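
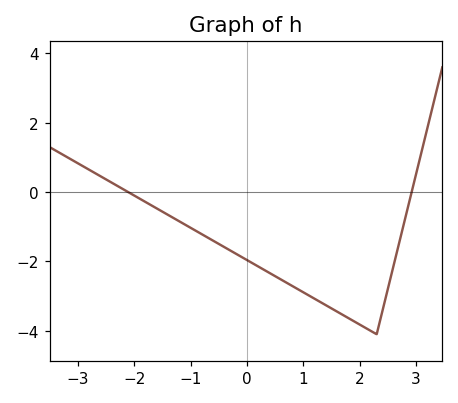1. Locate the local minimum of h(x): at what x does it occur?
2.3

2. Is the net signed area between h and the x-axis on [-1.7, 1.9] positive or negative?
negative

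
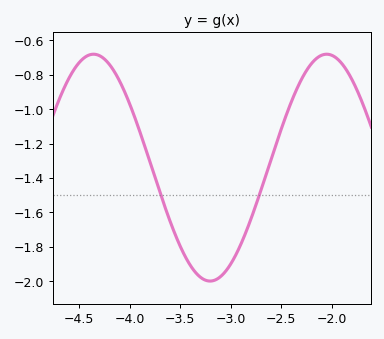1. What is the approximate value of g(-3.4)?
-1.91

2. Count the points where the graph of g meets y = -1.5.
2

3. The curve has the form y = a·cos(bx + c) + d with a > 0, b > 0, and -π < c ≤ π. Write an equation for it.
y = 0.66cos(2.72x - 0.71) - 1.34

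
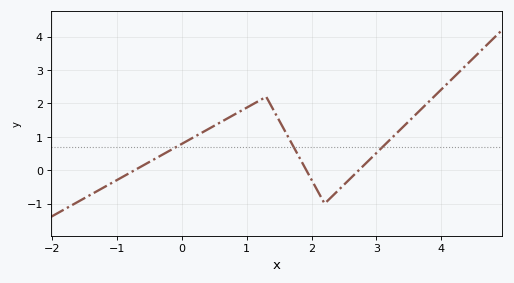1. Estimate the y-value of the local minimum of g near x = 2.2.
-0.997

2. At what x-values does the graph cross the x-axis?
-0.732, 1.92, 2.73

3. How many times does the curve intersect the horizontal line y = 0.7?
3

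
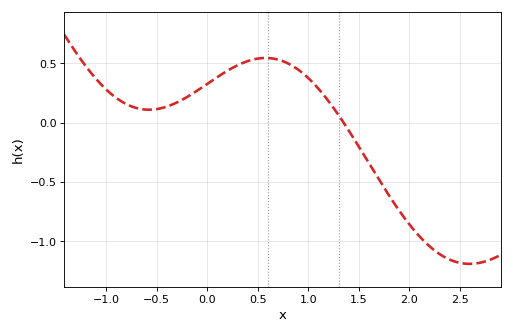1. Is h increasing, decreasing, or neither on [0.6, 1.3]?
decreasing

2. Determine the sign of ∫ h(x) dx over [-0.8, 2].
positive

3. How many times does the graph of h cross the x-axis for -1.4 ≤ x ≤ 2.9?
1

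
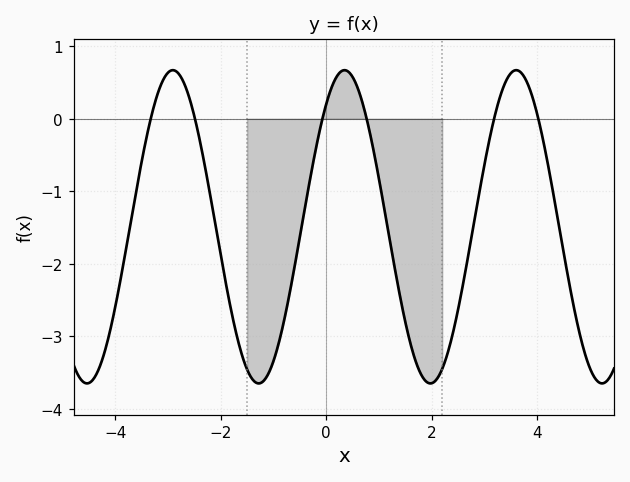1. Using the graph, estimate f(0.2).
0.6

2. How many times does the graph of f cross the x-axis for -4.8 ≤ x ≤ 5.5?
6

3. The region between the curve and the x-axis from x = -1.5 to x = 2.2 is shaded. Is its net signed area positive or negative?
negative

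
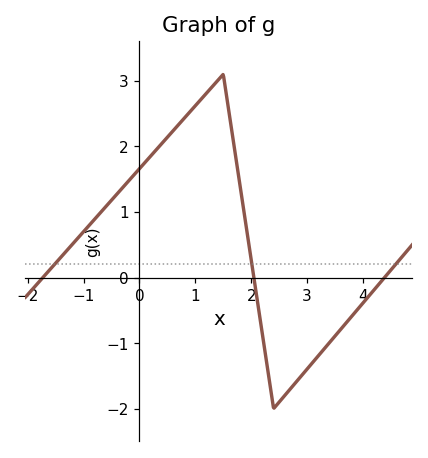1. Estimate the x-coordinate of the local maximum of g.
1.5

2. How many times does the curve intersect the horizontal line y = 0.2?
3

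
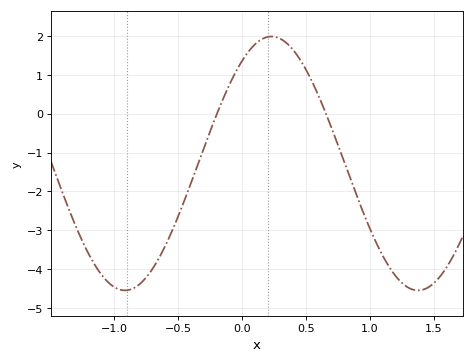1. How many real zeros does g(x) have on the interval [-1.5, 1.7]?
2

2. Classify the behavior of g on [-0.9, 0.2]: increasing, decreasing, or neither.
increasing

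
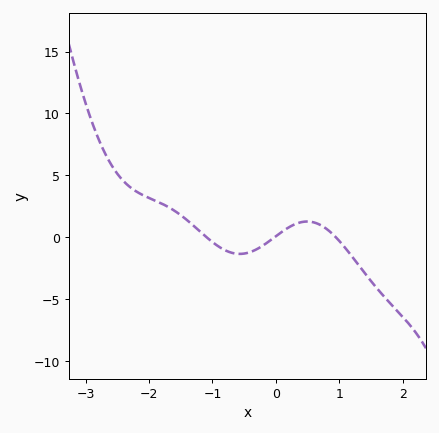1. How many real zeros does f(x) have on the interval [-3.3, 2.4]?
3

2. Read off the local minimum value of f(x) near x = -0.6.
-1.35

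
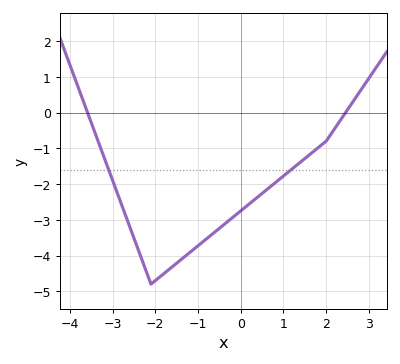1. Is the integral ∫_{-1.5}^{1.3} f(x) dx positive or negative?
negative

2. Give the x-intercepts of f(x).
-3.6, 2.4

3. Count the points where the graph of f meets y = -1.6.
2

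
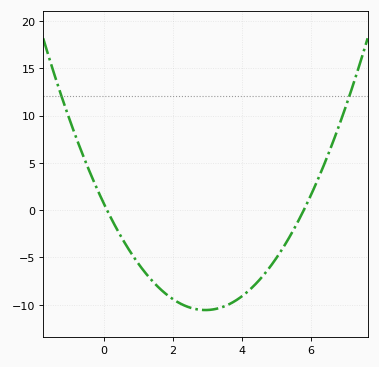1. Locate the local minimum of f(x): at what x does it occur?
2.95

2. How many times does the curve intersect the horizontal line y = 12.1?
2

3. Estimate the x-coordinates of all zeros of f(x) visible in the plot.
0.1, 5.8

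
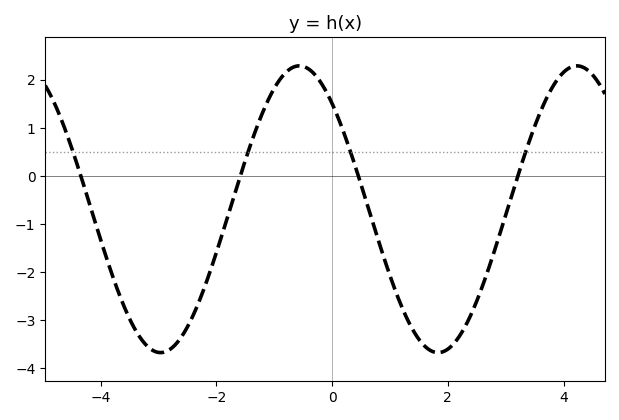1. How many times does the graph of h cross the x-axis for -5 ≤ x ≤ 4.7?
4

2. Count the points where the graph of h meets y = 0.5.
4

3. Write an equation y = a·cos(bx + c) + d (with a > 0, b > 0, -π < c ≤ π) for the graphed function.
y = 2.98cos(1.3x + 0.74) - 0.69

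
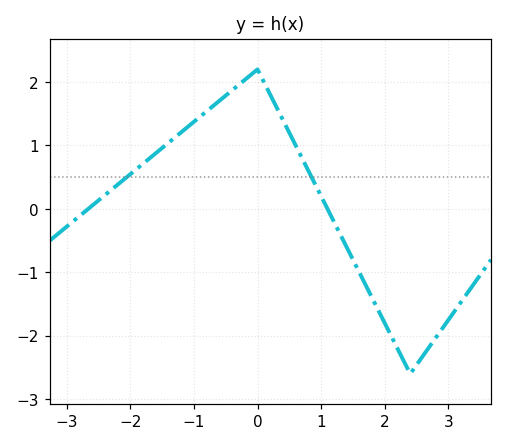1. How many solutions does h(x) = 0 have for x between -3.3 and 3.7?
2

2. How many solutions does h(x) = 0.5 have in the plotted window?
2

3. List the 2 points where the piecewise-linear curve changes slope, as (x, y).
(0, 2.2); (2.4, -2.6)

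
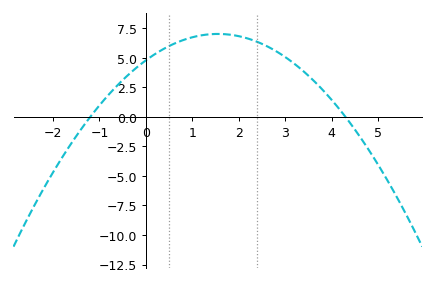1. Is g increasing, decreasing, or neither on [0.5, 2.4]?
neither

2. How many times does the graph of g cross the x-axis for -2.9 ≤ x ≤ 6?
2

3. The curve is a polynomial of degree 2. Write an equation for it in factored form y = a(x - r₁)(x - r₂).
y = -0.93(x + 1.2)(x - 4.3)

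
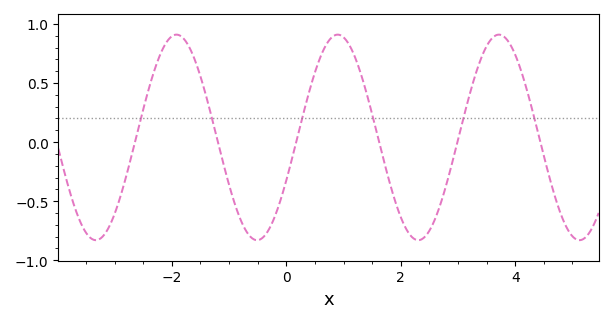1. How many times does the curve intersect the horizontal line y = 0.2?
6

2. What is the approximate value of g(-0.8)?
-0.66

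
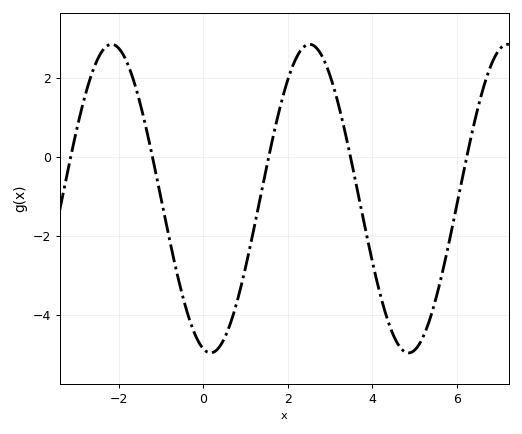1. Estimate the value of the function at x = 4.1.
-3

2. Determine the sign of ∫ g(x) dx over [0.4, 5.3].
negative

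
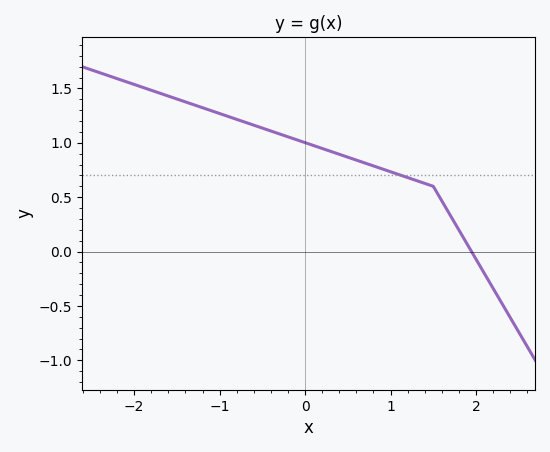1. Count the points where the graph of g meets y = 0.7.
1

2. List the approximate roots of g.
1.9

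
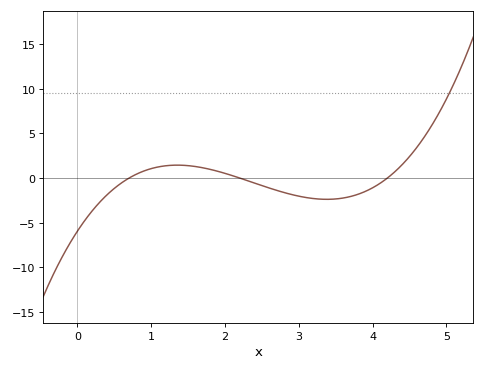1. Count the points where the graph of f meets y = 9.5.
1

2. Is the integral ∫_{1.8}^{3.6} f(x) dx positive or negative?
negative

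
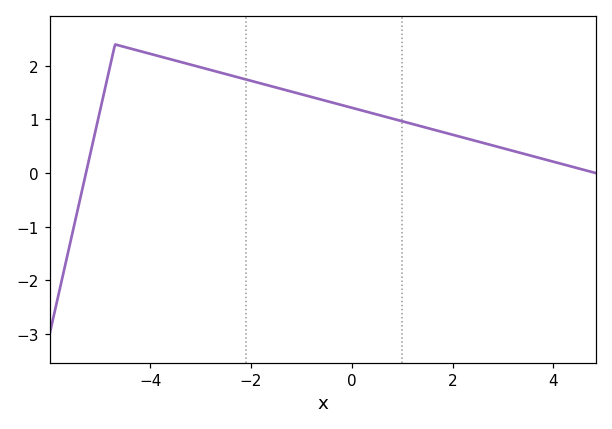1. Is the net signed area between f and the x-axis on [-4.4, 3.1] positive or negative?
positive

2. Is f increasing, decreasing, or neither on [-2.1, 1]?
decreasing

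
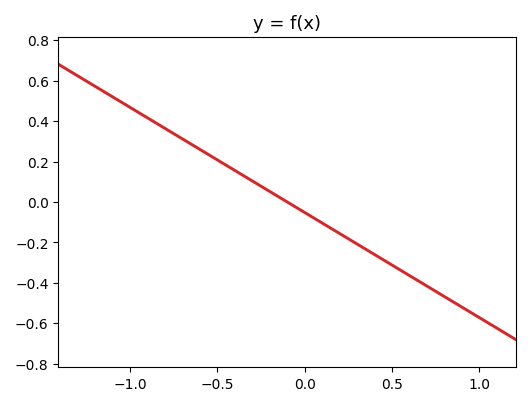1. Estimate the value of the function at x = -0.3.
0.1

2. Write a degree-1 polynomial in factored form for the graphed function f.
y = -0.52(x + 0.1)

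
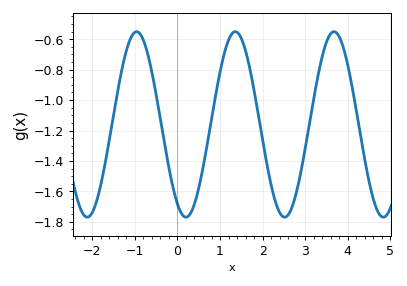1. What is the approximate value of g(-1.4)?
-0.94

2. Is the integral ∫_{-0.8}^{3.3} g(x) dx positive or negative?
negative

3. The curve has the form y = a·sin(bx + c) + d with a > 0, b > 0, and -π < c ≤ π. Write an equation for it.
y = 0.61sin(2.7x - 2.1) - 1.16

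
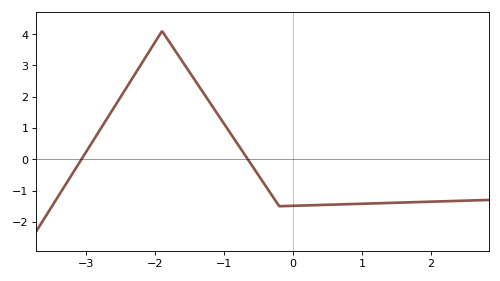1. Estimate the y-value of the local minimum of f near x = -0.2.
-1.5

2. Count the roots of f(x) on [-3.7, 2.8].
2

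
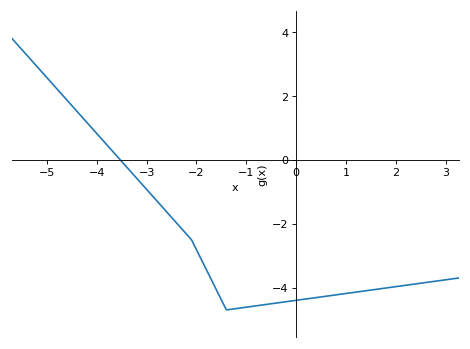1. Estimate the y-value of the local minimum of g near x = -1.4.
-4.7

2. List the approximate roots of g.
-3.53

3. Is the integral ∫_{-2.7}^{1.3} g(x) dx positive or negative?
negative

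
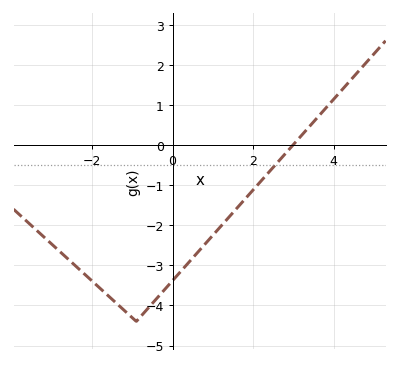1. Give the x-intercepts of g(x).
2.99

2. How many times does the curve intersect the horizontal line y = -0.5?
1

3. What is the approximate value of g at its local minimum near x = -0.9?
-4.4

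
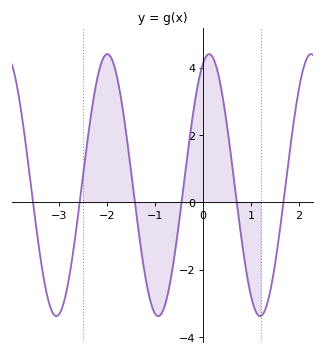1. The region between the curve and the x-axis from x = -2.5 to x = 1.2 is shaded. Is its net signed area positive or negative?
positive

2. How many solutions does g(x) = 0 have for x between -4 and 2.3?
6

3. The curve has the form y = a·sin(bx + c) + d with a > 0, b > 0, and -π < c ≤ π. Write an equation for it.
y = 3.89sin(2.96x + 1.19) + 0.51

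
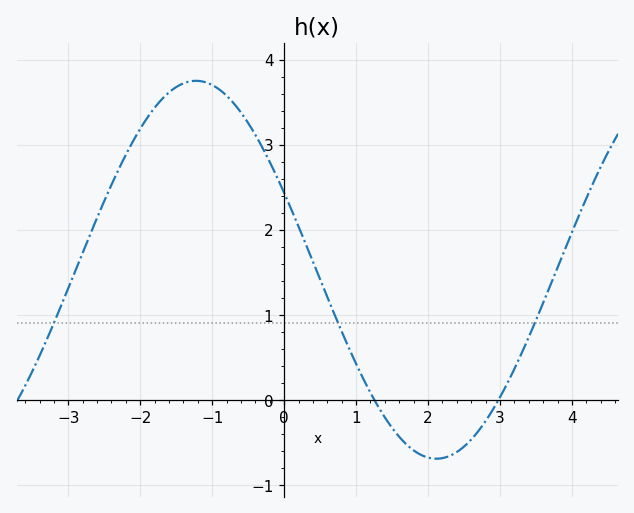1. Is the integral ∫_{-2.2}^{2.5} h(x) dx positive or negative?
positive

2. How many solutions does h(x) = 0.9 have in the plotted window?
3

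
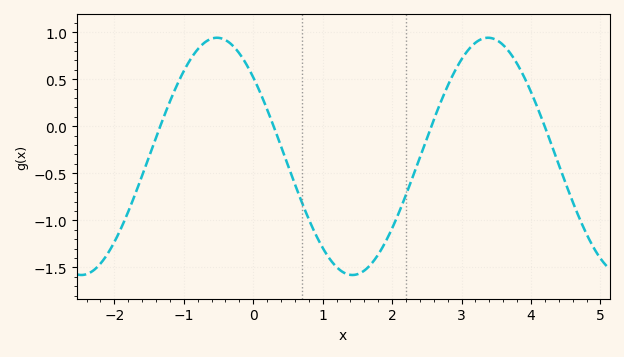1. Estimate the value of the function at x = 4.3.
-0.207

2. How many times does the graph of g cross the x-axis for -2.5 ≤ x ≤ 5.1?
4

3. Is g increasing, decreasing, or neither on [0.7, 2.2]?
neither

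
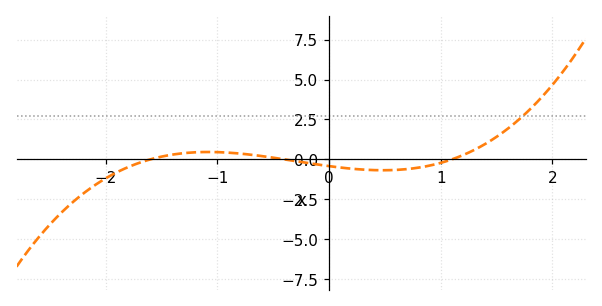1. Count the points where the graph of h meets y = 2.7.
1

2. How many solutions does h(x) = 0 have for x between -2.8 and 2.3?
3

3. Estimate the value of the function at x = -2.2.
-2.2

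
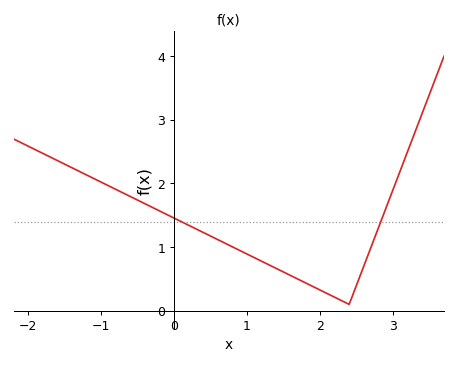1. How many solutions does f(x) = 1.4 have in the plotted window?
2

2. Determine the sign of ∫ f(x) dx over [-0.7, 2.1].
positive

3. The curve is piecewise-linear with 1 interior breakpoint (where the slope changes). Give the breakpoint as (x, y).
(2.4, 0.1)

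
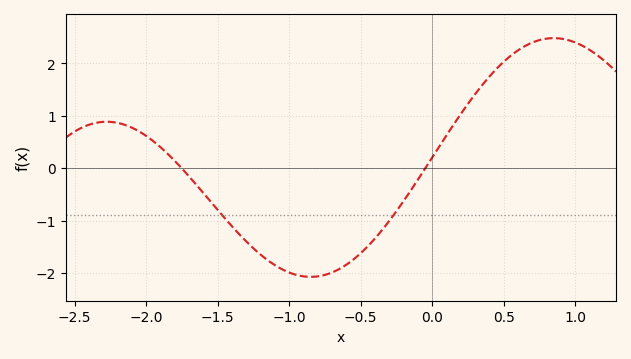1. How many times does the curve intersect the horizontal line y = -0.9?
2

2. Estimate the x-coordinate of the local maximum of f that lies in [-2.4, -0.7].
-2.3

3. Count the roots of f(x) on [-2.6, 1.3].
2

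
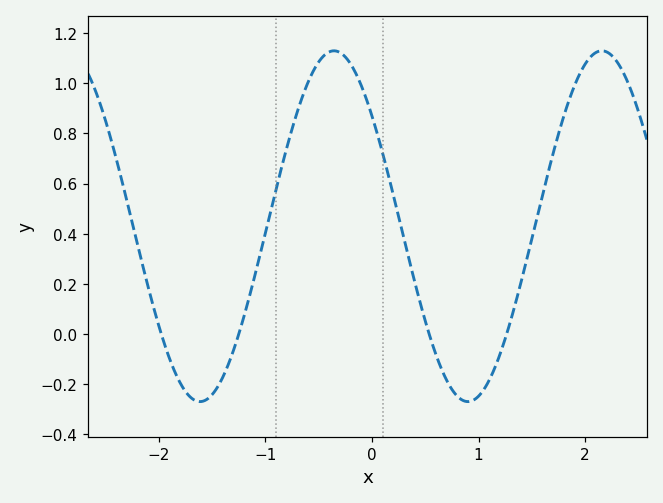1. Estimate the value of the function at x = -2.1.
0.188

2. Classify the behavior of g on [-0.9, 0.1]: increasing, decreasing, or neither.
neither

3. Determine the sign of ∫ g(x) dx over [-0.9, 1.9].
positive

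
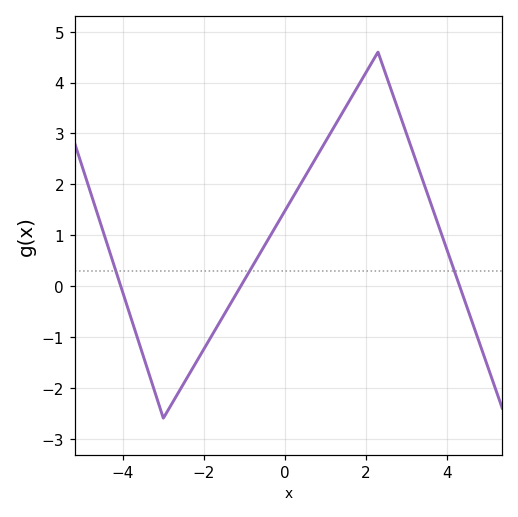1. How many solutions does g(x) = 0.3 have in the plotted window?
3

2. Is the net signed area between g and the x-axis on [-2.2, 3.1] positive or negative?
positive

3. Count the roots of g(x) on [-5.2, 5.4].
3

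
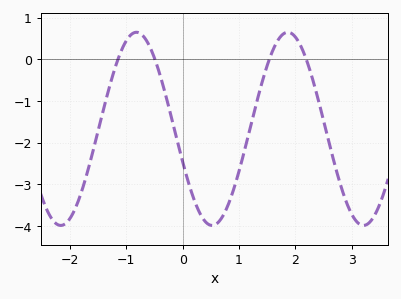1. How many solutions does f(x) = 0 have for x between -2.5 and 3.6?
4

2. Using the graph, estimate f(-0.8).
0.6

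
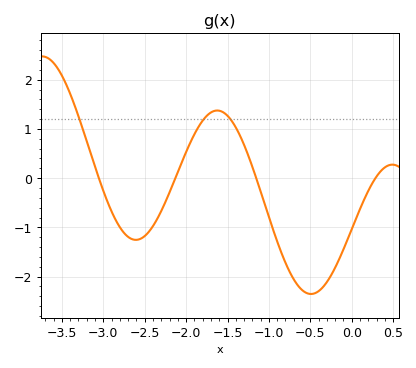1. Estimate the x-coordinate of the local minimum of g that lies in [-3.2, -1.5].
-2.6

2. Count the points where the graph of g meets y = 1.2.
3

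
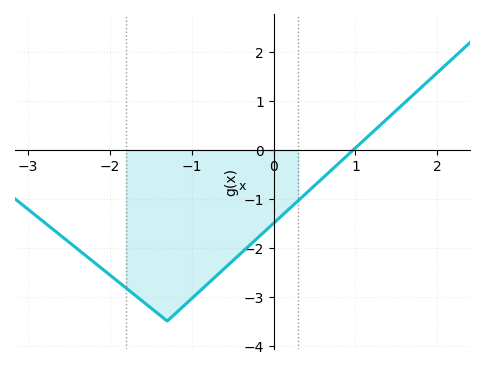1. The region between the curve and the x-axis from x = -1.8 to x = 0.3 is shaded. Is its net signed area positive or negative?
negative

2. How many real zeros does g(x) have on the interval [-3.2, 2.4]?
1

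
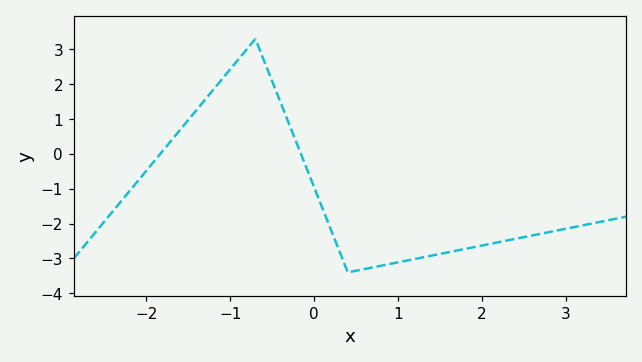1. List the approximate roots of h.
-1.83, -0.158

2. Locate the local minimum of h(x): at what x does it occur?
0.402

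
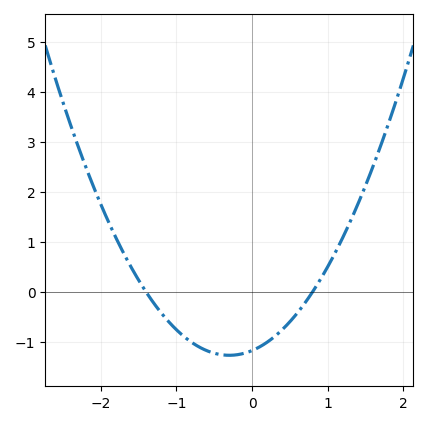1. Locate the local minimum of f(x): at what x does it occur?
-0.3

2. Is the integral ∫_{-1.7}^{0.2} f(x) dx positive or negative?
negative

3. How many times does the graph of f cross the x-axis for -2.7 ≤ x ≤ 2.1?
2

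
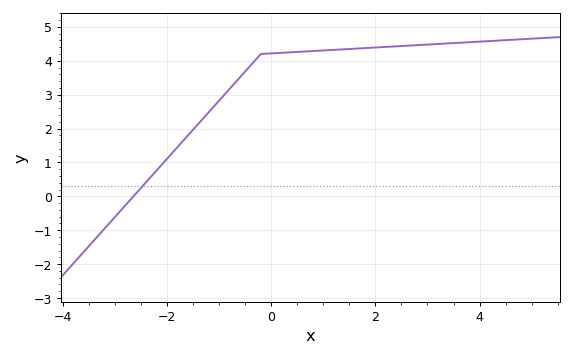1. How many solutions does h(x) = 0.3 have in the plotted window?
1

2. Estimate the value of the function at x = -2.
1.1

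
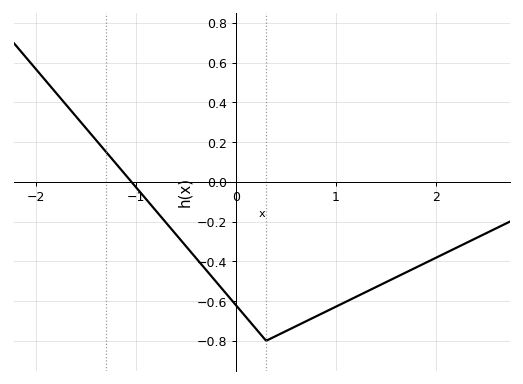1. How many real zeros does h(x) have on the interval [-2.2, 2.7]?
1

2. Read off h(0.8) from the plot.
-0.677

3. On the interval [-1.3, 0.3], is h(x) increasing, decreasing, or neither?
decreasing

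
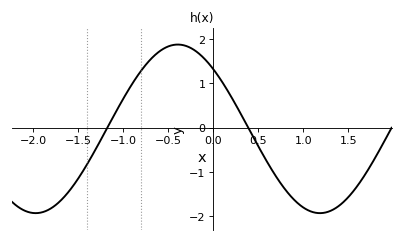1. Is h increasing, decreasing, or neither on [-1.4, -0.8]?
increasing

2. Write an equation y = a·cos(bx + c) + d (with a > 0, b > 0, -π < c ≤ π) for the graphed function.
y = 1.91cos(2x + 0.78) - 0.03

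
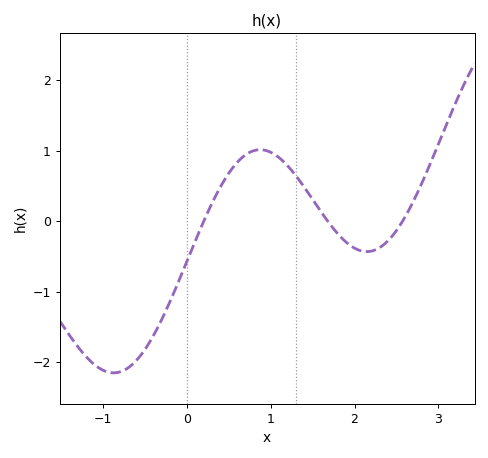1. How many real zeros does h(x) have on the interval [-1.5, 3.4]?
3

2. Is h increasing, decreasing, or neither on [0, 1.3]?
neither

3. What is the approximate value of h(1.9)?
-0.3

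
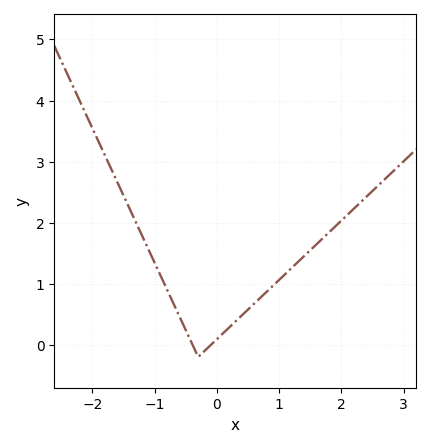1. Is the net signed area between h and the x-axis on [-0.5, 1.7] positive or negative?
positive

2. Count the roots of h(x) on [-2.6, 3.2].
2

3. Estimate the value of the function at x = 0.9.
0.965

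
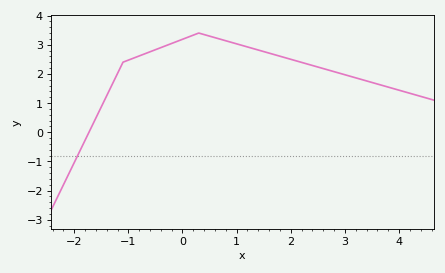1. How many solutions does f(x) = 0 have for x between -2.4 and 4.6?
1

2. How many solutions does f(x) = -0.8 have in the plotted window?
1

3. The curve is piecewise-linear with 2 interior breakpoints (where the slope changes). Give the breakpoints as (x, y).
(-1.1, 2.4); (0.3, 3.4)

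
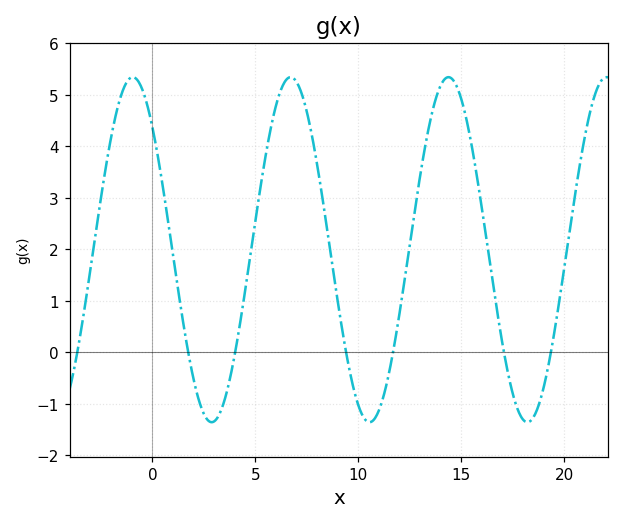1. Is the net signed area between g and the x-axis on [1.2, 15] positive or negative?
positive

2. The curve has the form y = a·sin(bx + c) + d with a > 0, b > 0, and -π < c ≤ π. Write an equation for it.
y = 3.35sin(0.82x + 2.35) + 1.99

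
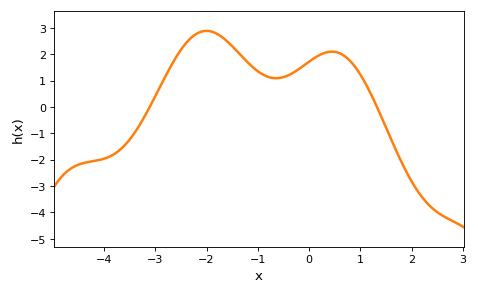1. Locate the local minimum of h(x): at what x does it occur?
-0.6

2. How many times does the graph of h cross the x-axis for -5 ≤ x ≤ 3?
2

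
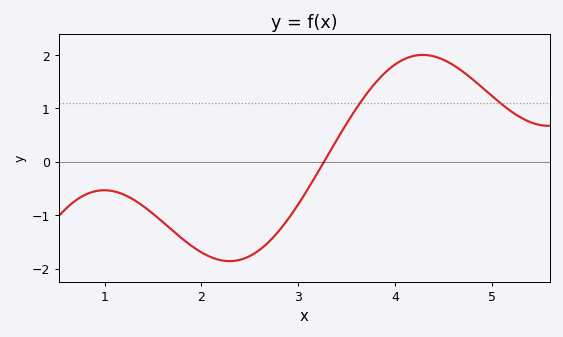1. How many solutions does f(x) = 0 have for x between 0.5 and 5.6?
1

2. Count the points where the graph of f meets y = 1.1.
2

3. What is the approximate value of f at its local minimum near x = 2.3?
-1.9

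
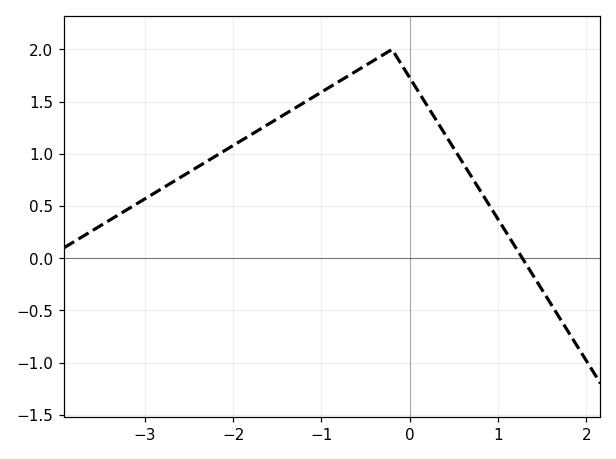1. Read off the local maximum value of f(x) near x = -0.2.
2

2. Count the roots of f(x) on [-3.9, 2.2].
1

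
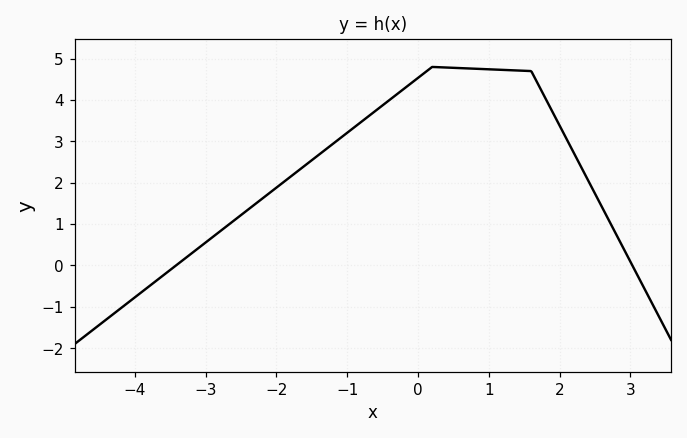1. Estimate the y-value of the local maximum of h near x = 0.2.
4.8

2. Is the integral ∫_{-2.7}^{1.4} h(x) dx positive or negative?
positive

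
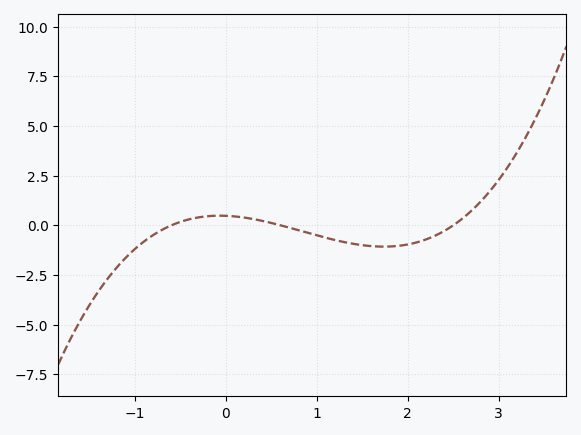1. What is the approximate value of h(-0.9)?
-0.811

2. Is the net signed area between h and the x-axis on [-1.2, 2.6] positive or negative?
negative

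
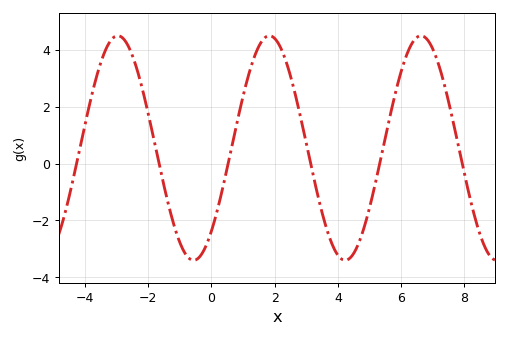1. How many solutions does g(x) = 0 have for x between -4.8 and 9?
6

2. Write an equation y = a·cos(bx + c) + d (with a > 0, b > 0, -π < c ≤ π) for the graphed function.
y = 3.95cos(1.31x - 2.4) + 0.55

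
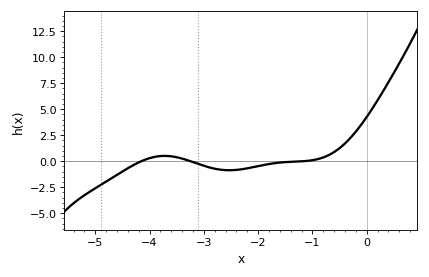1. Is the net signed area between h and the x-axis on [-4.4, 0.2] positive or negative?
positive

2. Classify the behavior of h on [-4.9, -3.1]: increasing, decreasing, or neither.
neither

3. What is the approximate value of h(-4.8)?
-1.96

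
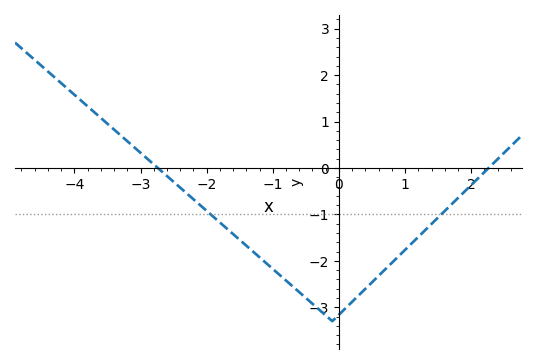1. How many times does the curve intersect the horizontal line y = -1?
2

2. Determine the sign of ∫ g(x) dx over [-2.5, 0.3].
negative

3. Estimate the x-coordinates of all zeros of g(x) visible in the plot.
-2.74, 2.26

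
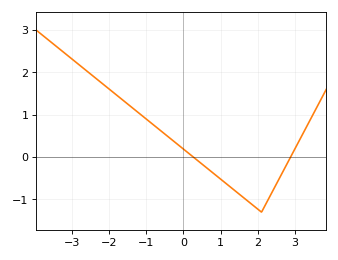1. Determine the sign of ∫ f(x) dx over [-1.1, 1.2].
positive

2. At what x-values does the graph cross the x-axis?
0.269, 2.88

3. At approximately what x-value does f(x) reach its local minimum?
2.1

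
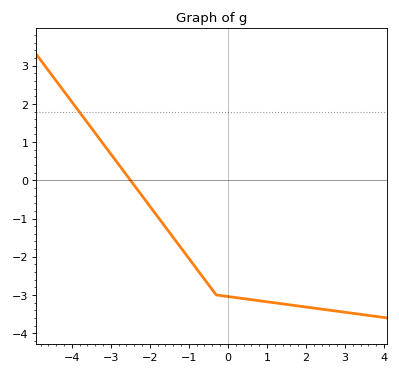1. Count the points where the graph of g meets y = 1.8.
1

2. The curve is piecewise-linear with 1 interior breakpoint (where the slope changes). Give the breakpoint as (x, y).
(-0.3, -3)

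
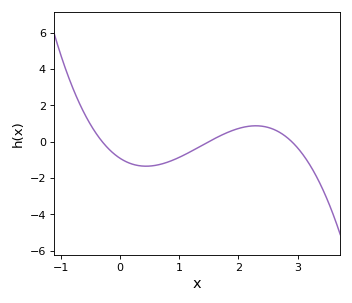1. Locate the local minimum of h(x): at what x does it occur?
0.441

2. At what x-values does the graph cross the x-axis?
-0.3, 1.5, 2.9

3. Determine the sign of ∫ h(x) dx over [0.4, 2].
negative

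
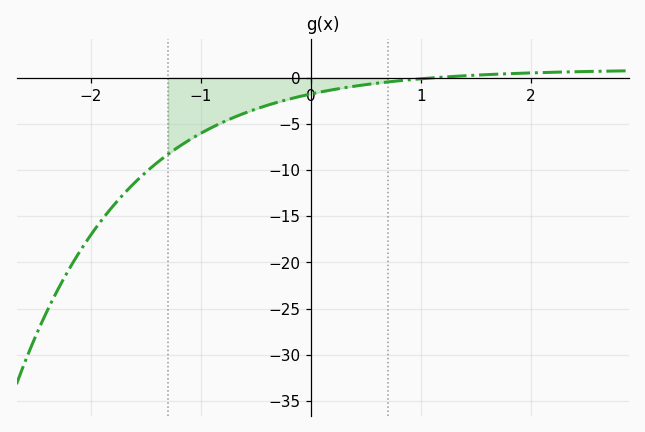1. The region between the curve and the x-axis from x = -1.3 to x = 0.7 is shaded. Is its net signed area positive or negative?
negative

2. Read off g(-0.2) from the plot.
-2.5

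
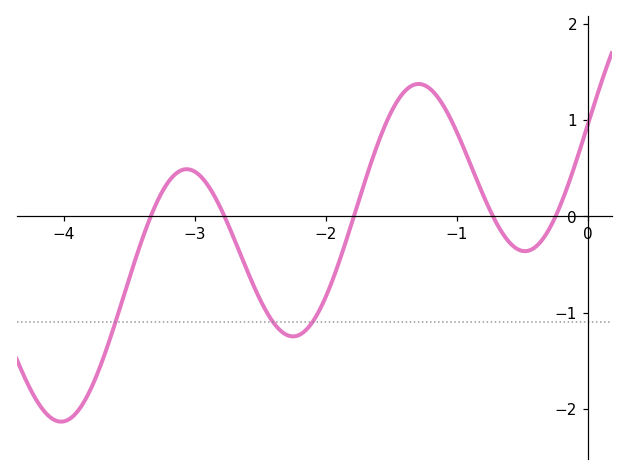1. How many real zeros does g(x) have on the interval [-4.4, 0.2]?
5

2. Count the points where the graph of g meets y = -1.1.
3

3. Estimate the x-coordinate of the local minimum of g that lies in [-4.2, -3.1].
-4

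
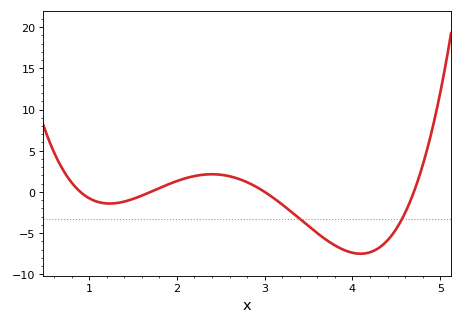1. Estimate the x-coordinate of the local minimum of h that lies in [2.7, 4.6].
4.09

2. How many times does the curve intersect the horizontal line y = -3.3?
2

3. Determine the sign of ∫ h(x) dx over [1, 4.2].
negative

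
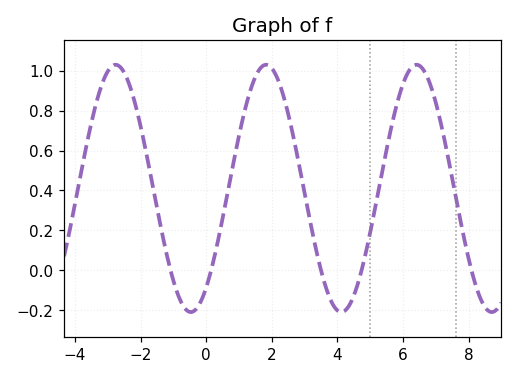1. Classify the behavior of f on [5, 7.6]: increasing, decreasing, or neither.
neither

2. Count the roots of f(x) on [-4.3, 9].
5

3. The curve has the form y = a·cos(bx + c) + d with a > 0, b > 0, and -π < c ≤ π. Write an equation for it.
y = 0.62cos(1.4x - 2.5) + 0.41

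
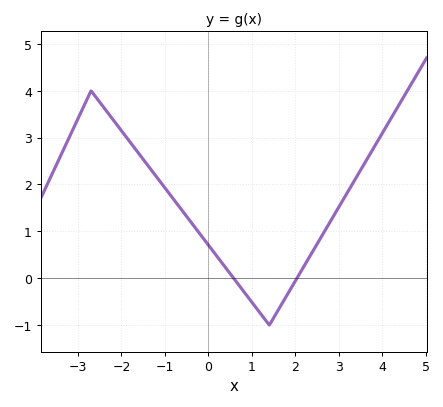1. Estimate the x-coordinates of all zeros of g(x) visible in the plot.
0.6, 2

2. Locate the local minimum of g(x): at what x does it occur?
1.4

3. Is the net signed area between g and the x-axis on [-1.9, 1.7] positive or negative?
positive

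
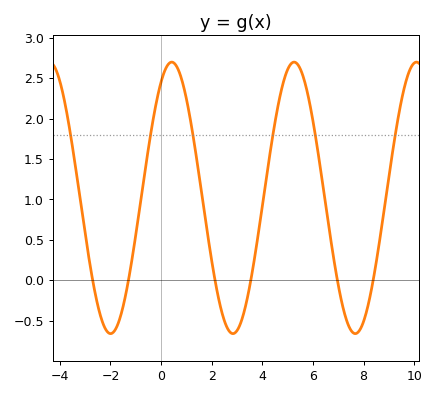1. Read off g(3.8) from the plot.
0.5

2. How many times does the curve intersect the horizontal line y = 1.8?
6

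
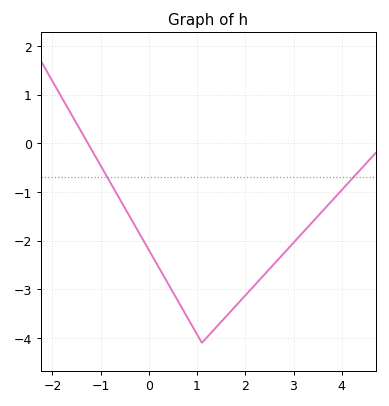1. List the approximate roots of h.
-1.26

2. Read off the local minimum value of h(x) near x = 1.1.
-4.1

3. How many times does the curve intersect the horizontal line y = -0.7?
2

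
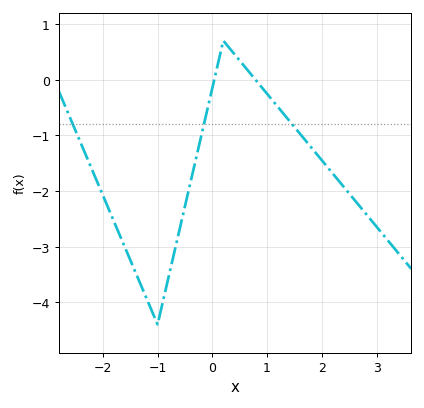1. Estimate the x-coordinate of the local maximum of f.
0.2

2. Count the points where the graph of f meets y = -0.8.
3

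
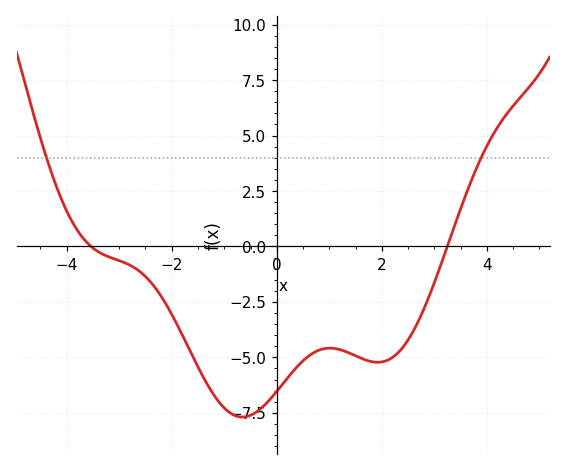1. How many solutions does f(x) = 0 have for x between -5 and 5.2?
2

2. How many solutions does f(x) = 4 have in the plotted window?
2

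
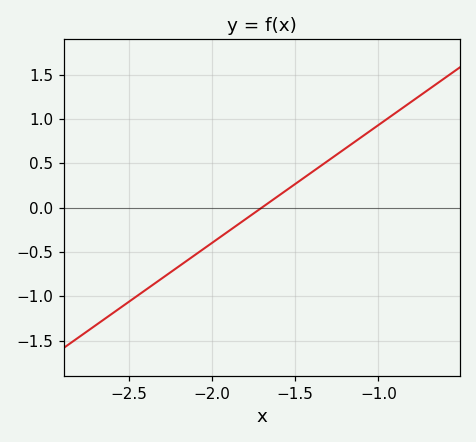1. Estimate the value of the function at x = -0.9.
1.05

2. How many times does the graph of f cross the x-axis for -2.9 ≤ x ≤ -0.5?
1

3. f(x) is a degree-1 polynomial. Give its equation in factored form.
y = 1.33(x + 1.7)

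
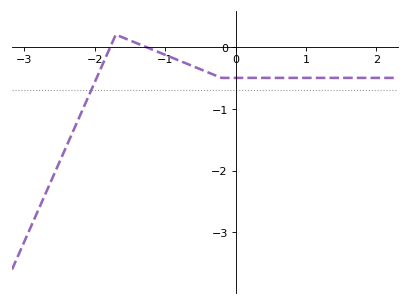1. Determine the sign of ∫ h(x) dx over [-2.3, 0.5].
negative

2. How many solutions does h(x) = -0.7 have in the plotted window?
1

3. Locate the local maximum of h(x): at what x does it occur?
-1.7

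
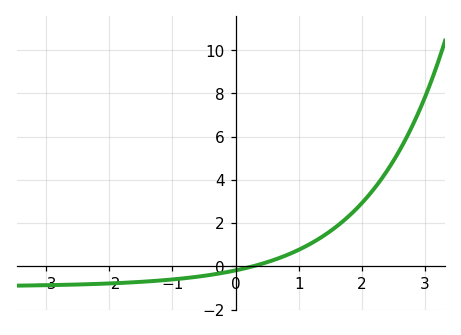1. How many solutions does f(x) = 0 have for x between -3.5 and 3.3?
1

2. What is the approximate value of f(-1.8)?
-0.769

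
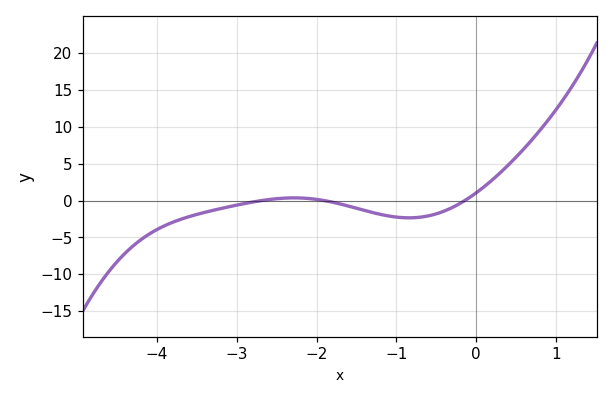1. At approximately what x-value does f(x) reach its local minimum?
-0.84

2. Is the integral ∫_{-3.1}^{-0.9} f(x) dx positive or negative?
negative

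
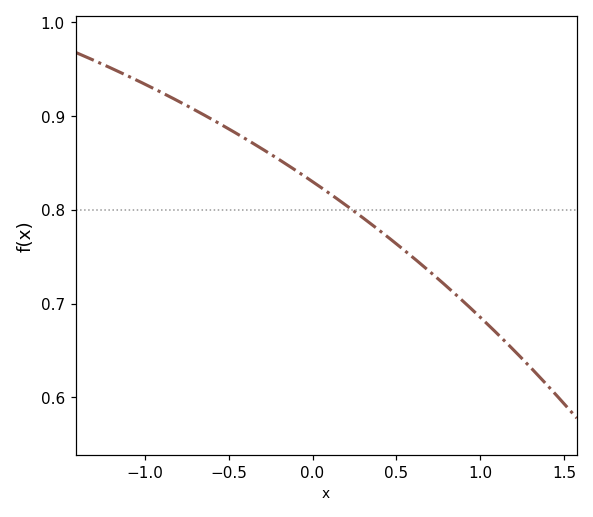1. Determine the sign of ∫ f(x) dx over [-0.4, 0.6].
positive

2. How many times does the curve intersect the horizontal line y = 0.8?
1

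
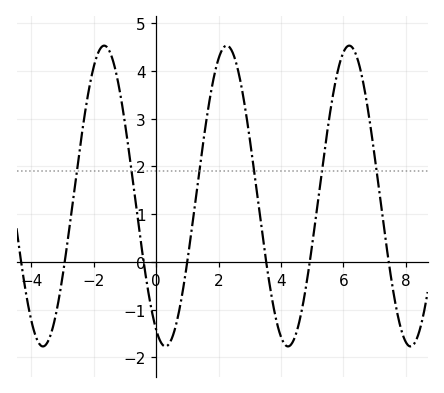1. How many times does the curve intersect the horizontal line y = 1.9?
6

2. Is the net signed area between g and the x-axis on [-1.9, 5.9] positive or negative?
positive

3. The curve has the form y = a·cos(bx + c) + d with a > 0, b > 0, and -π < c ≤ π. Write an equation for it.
y = 3.15cos(1.6x + 2.7) + 1.38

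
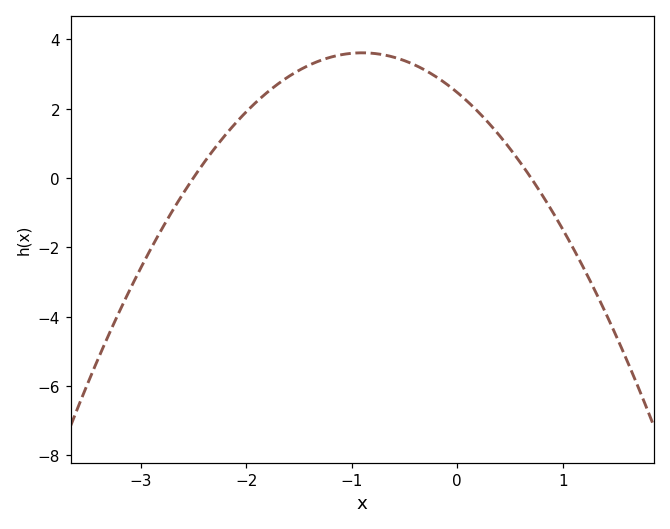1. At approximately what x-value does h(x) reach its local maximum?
-0.9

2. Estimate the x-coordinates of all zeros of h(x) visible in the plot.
-2.5, 0.7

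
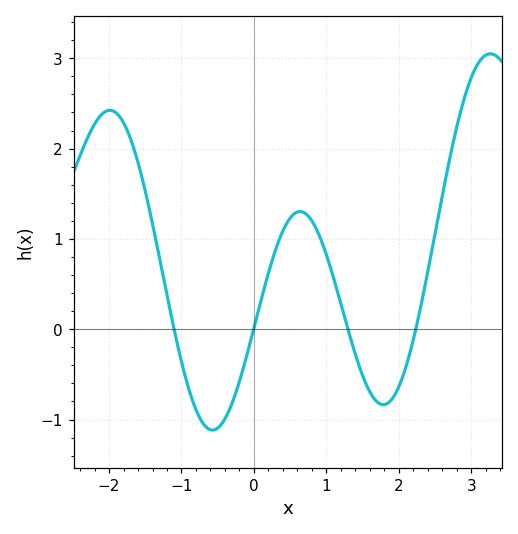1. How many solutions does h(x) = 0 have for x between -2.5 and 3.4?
4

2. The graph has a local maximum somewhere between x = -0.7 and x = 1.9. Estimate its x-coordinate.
0.6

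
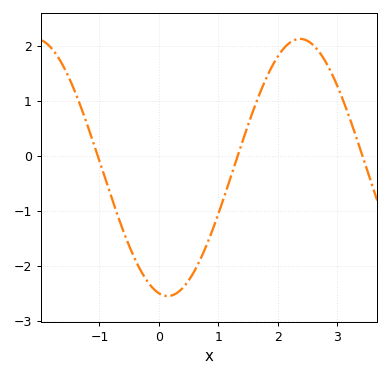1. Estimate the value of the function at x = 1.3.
-0.1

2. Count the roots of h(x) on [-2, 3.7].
3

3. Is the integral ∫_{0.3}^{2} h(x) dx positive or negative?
negative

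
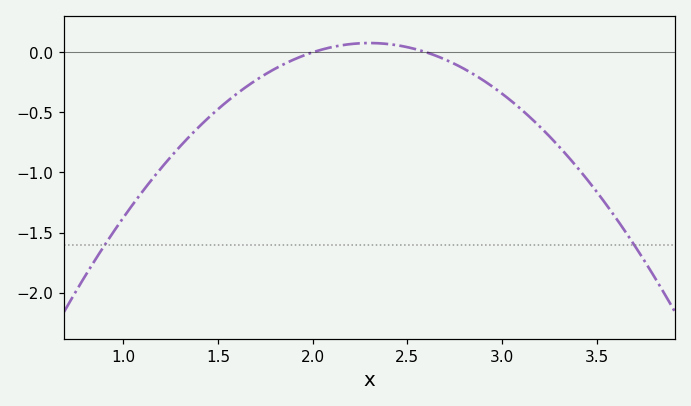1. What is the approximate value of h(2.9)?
-0.25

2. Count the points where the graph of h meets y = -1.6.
2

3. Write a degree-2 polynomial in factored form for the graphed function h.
y = -0.86(x - 2)(x - 2.6)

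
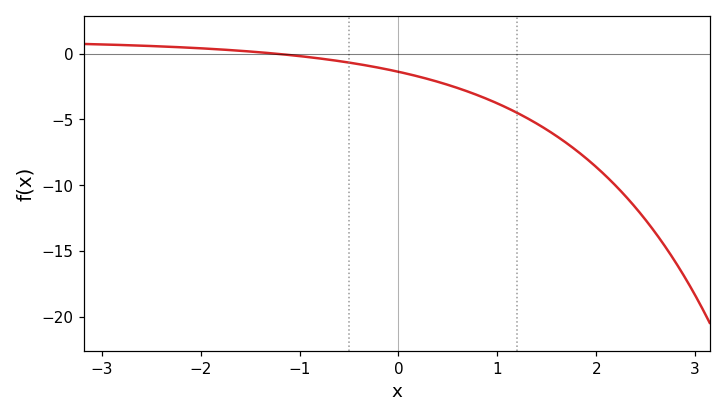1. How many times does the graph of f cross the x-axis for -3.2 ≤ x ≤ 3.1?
1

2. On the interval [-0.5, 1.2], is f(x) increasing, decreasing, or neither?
decreasing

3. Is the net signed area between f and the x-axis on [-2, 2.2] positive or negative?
negative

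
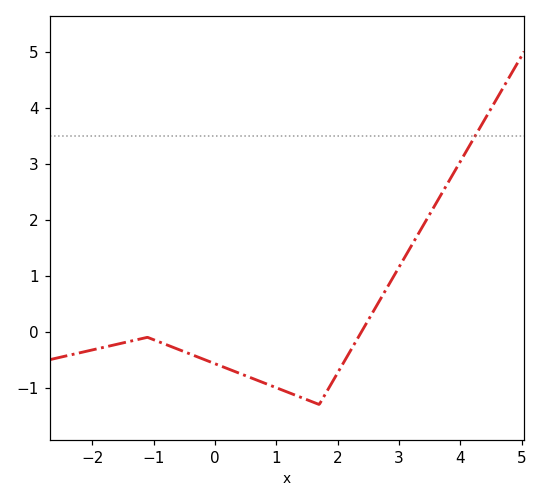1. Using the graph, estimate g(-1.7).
-0.3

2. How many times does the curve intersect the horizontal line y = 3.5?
1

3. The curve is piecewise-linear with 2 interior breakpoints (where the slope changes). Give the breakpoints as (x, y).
(-1.1, -0.1); (1.7, -1.3)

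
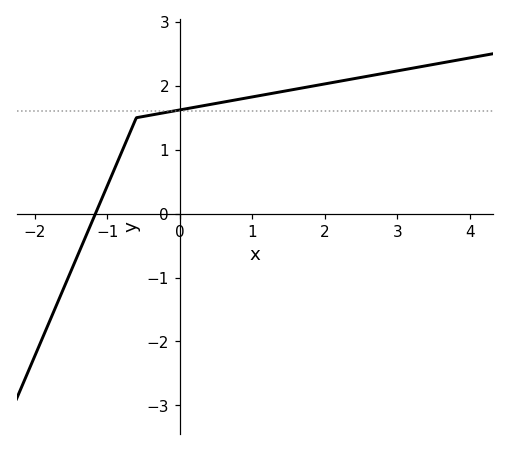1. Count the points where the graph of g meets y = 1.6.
1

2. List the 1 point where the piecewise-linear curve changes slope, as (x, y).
(-0.6, 1.5)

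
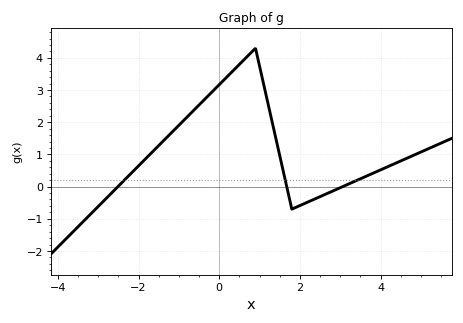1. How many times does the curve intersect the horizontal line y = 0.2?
3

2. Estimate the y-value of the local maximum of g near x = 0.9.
4.3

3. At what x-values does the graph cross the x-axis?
-2.51, 1.67, 3.06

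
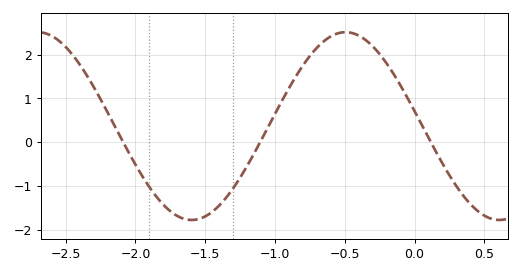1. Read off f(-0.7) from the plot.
2.2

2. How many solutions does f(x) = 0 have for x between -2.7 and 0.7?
3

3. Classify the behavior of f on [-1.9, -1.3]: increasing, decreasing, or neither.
neither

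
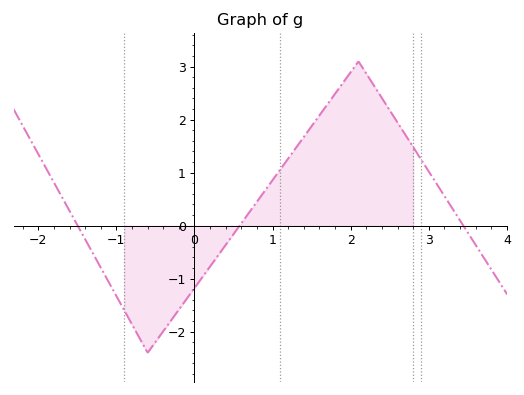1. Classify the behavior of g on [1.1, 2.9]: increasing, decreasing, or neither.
neither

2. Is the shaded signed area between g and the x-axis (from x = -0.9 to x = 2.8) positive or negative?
positive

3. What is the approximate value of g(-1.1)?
-1.1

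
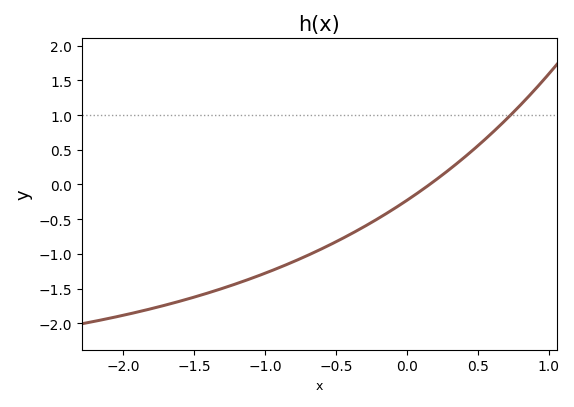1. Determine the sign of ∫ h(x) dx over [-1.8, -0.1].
negative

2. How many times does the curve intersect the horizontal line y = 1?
1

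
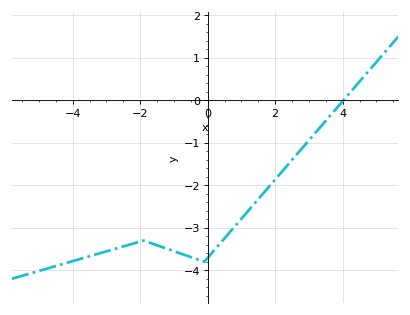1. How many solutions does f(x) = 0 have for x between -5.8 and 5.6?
1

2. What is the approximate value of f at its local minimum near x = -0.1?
-3.8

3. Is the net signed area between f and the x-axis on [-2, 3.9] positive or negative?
negative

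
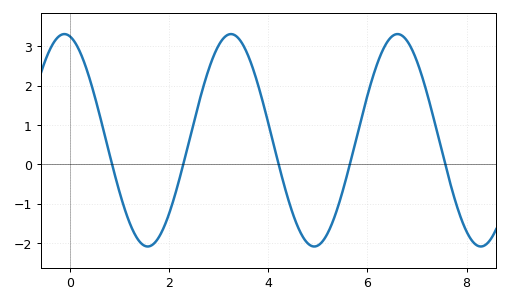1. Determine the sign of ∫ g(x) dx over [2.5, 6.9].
positive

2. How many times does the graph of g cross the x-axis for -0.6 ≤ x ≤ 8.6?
5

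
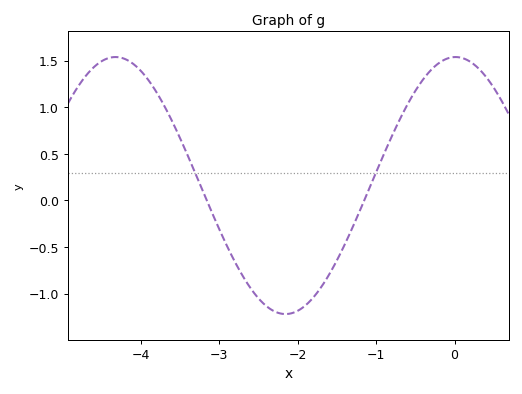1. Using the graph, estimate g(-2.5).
-1.05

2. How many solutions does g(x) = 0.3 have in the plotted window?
2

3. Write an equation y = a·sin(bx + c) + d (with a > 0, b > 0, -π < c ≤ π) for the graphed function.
y = 1.38sin(1.45x + 1.55) + 0.16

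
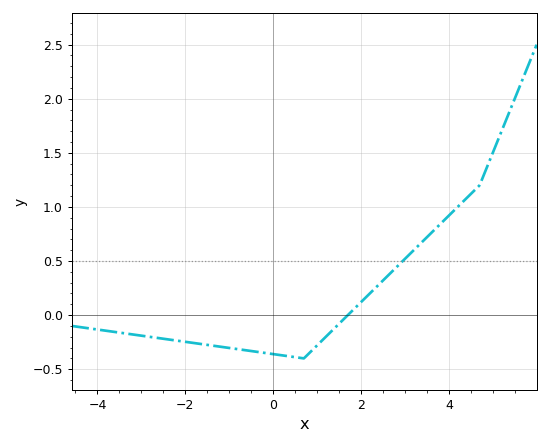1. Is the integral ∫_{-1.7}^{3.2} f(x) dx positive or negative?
negative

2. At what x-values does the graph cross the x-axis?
1.7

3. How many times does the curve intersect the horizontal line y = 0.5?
1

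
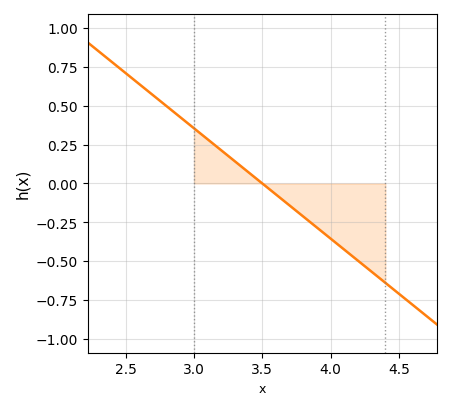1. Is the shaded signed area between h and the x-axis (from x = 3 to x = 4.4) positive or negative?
negative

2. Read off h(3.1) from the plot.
0.284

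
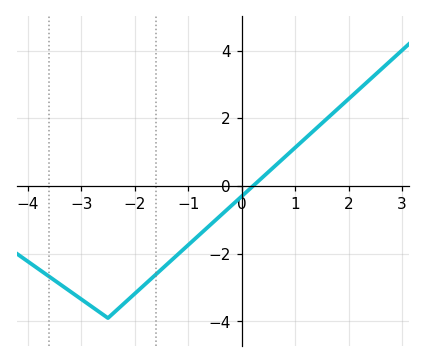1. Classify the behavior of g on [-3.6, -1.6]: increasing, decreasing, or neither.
neither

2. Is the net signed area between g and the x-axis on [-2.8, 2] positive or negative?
negative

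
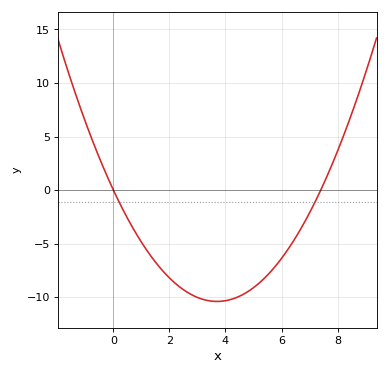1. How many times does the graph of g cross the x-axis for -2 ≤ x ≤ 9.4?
2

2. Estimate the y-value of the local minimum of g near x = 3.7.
-10.4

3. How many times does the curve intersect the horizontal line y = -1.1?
2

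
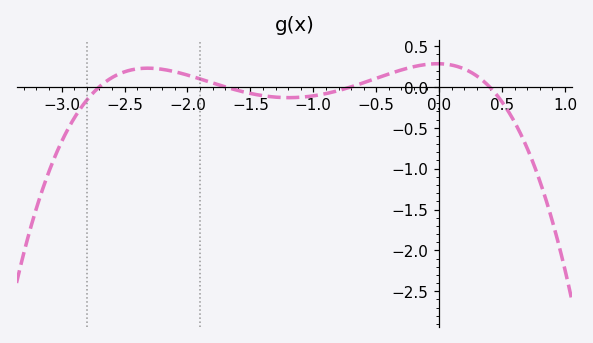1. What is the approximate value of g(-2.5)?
0.2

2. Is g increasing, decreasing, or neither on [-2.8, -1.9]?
neither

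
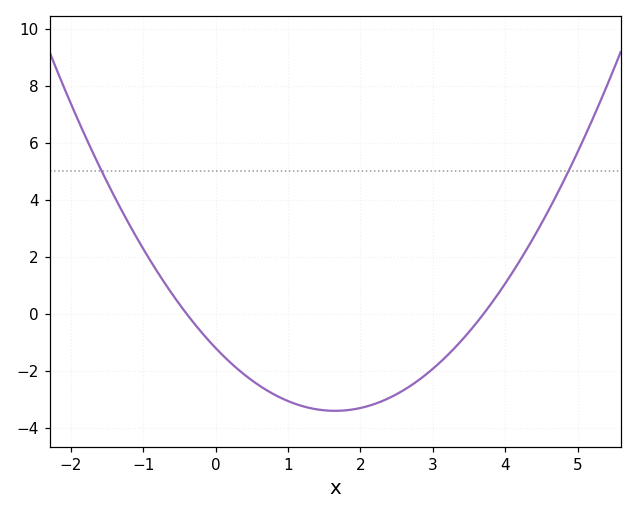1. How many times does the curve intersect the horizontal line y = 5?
2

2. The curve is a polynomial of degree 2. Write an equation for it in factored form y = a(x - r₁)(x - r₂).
y = 0.81(x + 0.4)(x - 3.7)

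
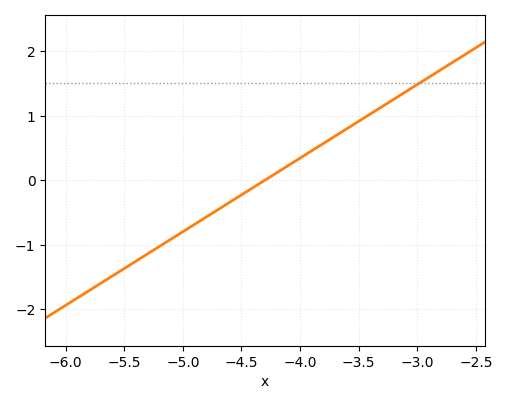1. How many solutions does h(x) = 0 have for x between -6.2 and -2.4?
1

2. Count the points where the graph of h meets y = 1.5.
1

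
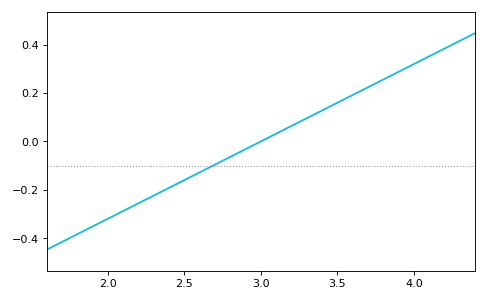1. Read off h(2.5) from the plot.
-0.16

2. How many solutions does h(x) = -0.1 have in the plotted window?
1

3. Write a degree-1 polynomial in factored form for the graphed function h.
y = 0.32(x - 3)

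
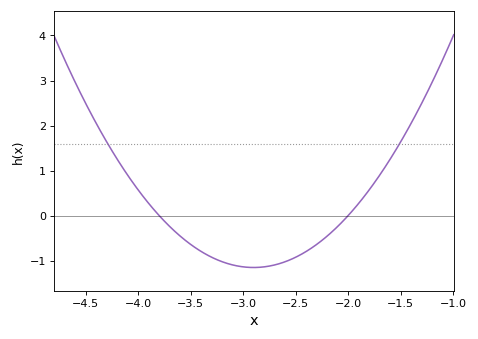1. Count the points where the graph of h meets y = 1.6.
2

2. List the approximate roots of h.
-3.8, -2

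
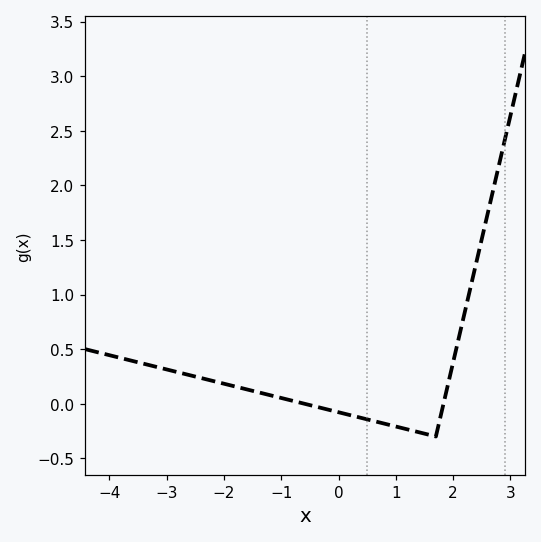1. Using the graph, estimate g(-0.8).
0.05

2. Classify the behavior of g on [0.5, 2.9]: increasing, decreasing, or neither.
neither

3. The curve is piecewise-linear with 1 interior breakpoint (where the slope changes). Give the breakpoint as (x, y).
(1.7, -0.3)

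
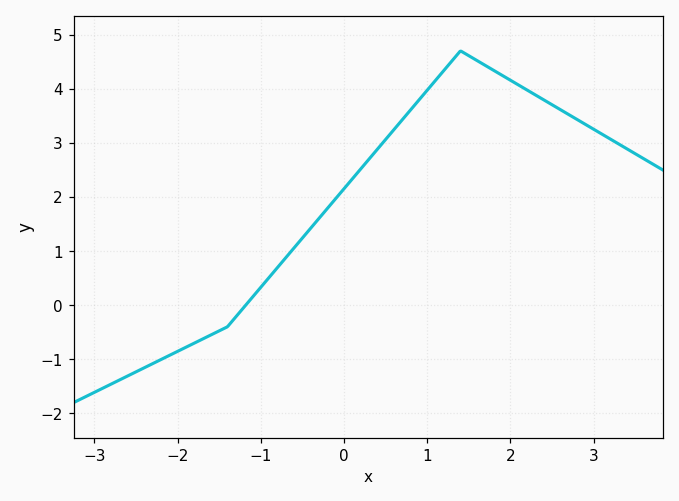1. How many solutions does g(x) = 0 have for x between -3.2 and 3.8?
1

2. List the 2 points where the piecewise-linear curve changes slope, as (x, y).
(-1.4, -0.4); (1.4, 4.7)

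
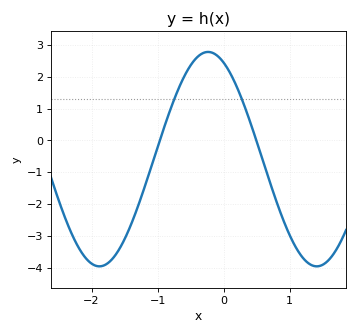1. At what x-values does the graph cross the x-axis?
-0.967, 0.494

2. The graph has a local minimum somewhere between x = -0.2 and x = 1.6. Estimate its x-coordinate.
1.41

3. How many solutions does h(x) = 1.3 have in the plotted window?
2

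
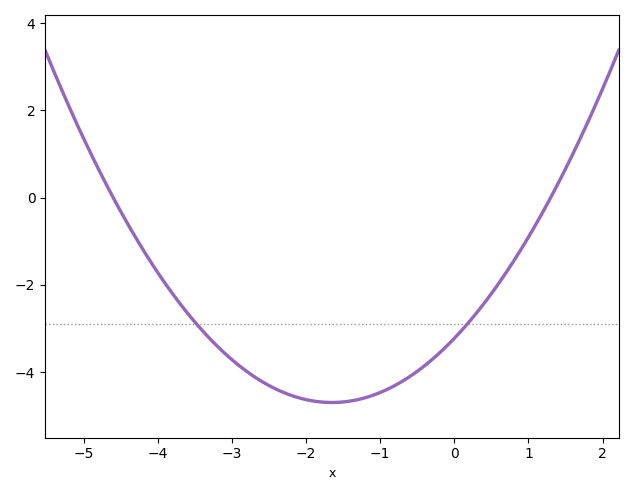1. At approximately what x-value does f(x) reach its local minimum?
-1.6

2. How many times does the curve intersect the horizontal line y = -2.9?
2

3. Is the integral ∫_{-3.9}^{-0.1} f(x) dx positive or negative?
negative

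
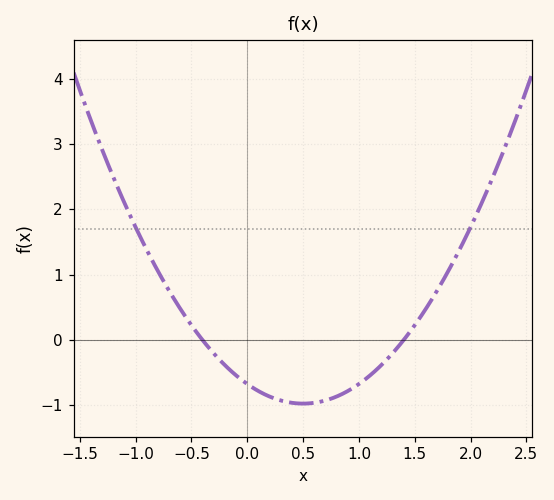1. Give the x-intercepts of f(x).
-0.4, 1.4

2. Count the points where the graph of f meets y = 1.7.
2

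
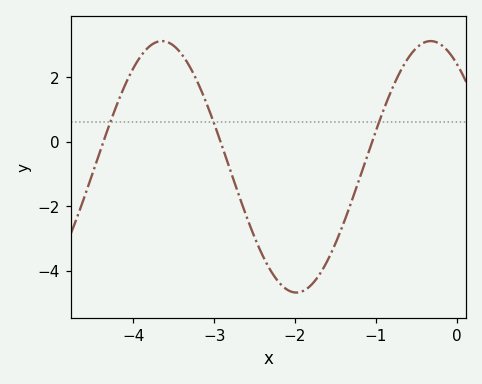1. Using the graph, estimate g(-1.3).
-1.8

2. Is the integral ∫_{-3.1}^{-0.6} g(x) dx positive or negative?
negative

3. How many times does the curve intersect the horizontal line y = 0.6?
3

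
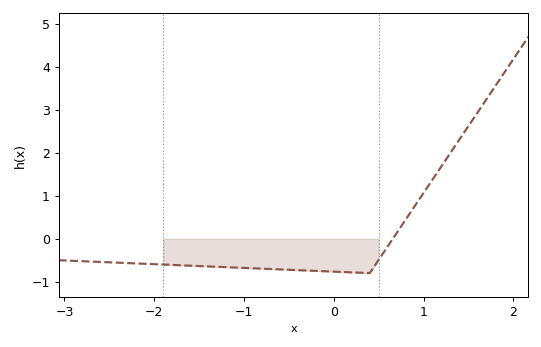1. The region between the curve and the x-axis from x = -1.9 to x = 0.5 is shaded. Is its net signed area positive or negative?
negative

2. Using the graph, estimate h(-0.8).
-0.7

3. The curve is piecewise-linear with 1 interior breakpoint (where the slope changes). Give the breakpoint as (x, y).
(0.4, -0.8)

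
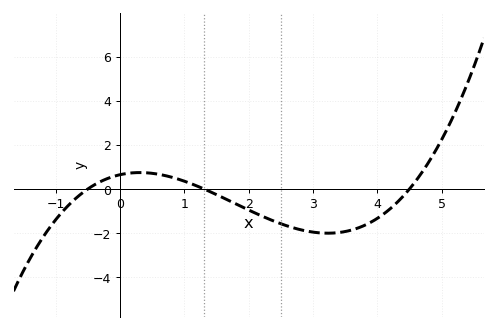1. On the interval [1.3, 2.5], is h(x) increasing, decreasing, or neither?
decreasing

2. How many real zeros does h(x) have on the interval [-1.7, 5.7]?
3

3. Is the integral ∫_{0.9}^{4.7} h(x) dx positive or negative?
negative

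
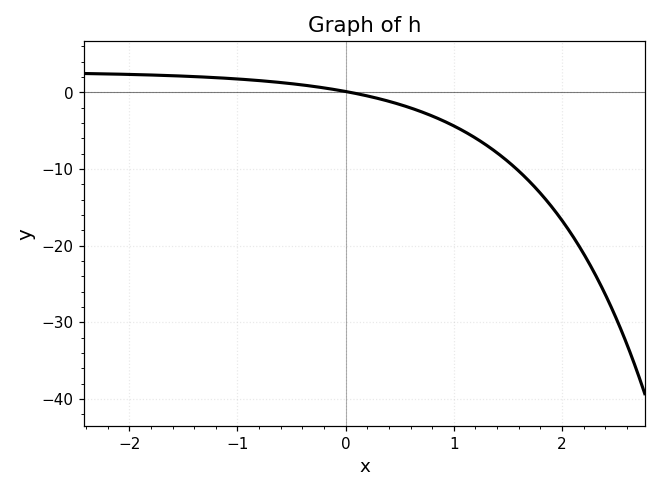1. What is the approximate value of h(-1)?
1.74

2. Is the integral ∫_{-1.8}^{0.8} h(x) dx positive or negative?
positive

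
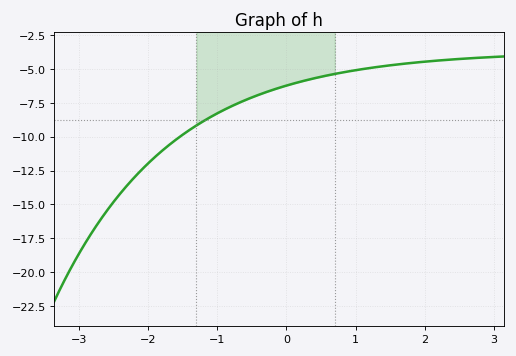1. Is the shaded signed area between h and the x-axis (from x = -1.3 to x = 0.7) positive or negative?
negative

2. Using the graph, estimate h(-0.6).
-7.5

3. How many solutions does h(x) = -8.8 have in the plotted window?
1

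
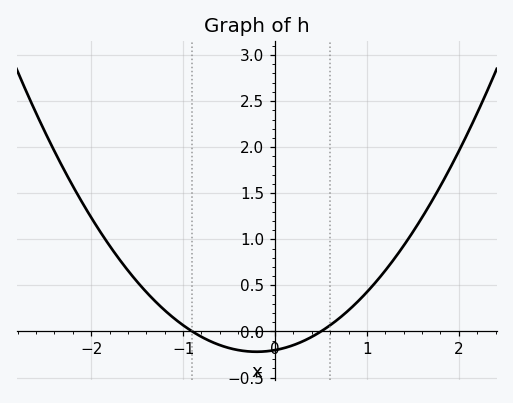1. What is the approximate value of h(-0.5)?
-0.2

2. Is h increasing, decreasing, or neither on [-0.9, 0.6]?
neither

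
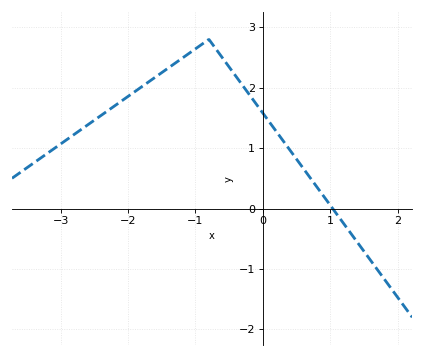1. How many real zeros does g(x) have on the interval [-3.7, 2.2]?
1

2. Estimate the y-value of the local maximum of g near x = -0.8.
2.8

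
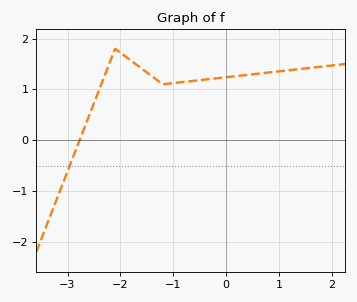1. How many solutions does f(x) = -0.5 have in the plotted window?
1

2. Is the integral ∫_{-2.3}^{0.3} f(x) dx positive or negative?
positive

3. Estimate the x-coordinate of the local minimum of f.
-1.2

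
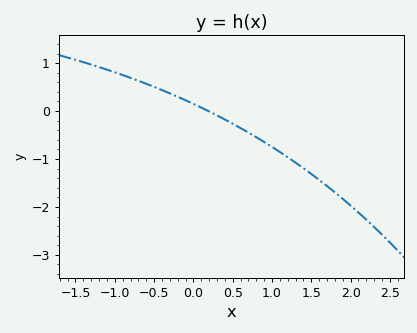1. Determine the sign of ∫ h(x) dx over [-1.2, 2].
negative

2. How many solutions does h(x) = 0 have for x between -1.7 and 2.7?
1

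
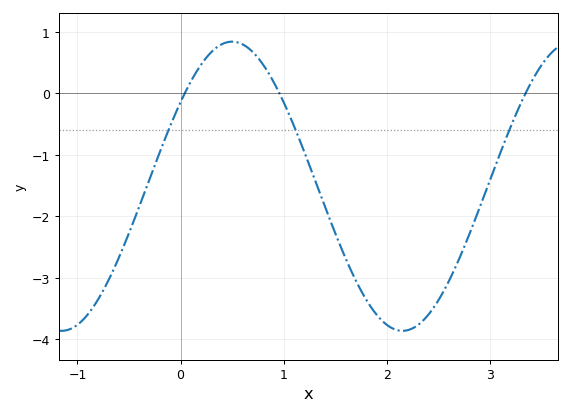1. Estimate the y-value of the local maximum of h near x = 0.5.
0.8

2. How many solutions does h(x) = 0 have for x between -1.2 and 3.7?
3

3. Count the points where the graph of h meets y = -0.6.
3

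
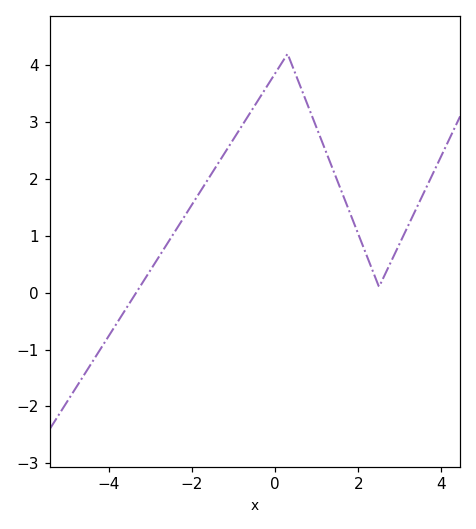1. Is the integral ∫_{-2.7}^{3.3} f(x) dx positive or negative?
positive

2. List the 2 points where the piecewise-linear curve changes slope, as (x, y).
(0.3, 4.2); (2.5, 0.1)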